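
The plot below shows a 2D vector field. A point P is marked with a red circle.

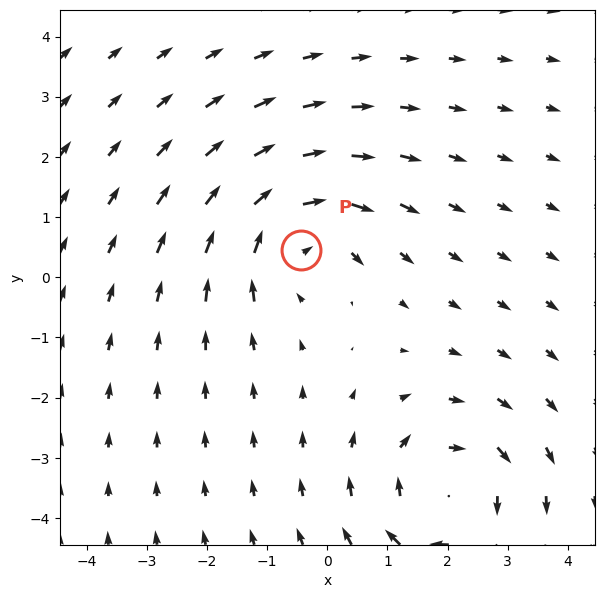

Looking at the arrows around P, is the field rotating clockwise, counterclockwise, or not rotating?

Near P at (-0.4, 0.5) the arrows circulate clockwise. The curl (z-component) there is about -3; negative curl means clockwise rotation.

clockwise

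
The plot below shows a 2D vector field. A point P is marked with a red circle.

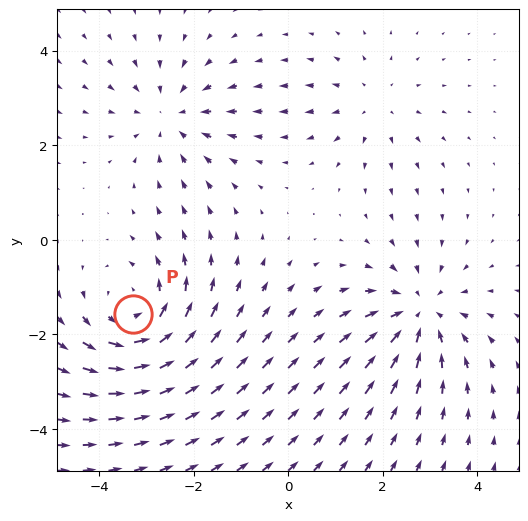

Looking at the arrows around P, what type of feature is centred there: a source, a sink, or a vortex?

At P (-3.3, -1.6) the arrows circulate counterclockwise. Divergence ≈0, curl about +4 — near-zero divergence with nonzero curl is a vortex.

vortex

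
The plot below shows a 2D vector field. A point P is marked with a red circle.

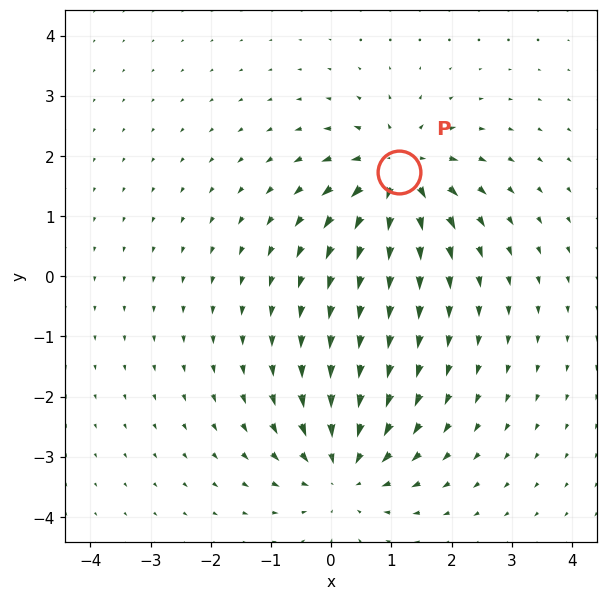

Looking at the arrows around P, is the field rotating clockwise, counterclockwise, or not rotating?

Near P at (1.1, 1.7) the arrows show no circulation. The curl there is ≈0.

not rotating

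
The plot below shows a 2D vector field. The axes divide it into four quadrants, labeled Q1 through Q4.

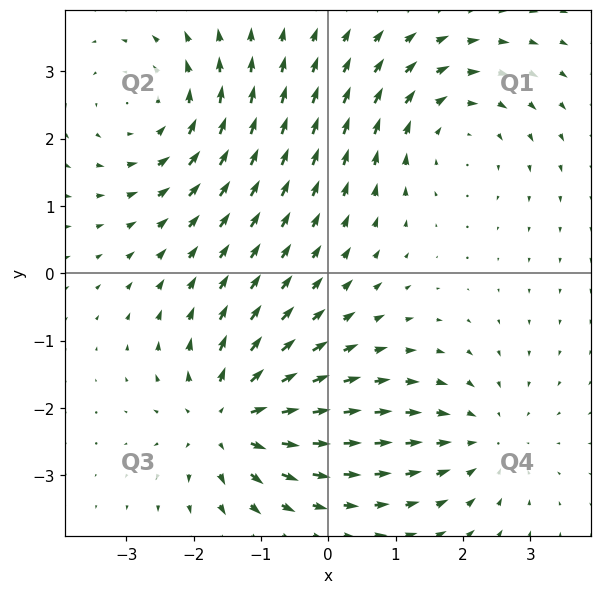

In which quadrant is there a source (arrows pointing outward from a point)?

The source sits at approximately (-1.5, -2.2), which lies in quadrant Q3. The divergence there is about +6, positive as expected for a source.

Q3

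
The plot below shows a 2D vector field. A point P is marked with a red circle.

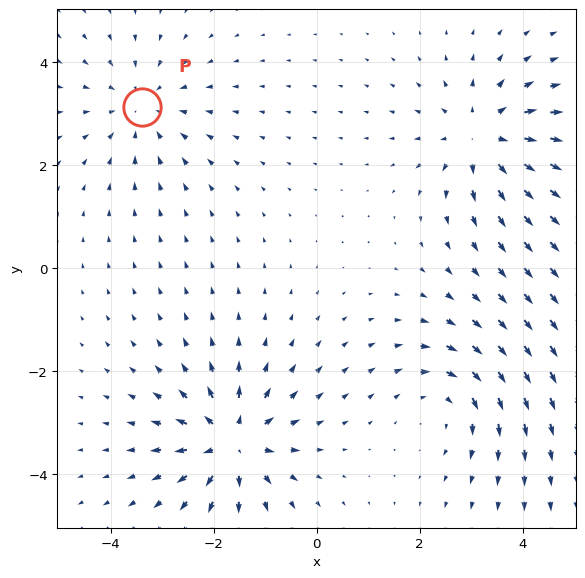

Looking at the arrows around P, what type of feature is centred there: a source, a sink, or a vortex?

At P (-3.4, 3.1) the arrows converge inward. Divergence about -3, curl ≈0 — negative divergence with near-zero curl is a sink.

sink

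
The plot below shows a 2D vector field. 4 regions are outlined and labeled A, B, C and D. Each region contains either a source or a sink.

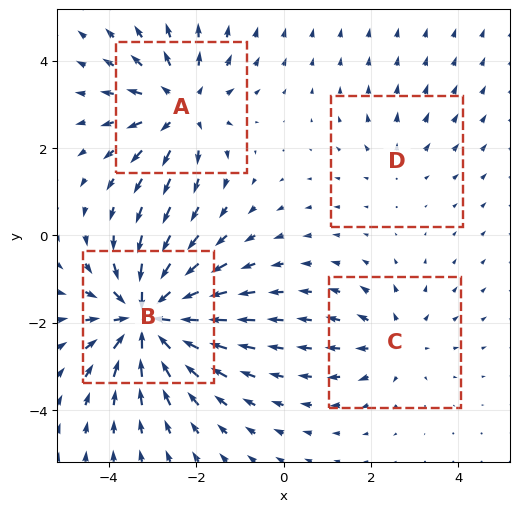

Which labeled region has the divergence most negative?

Divergence at each region's feature centre — A: about +5, B: about -7, C: about +3, D: about +2. Region B is most negative.

B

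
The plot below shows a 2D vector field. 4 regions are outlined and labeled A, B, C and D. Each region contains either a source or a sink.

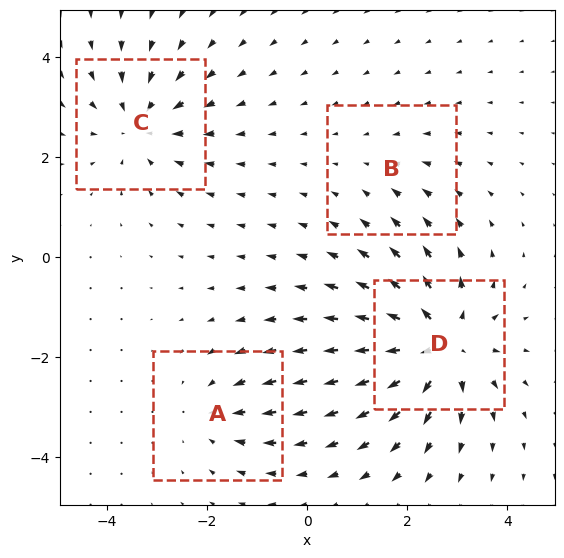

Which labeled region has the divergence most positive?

Divergence at each region's feature centre — A: about -3, B: about -2, C: about -4, D: about +6. Region D is most positive.

D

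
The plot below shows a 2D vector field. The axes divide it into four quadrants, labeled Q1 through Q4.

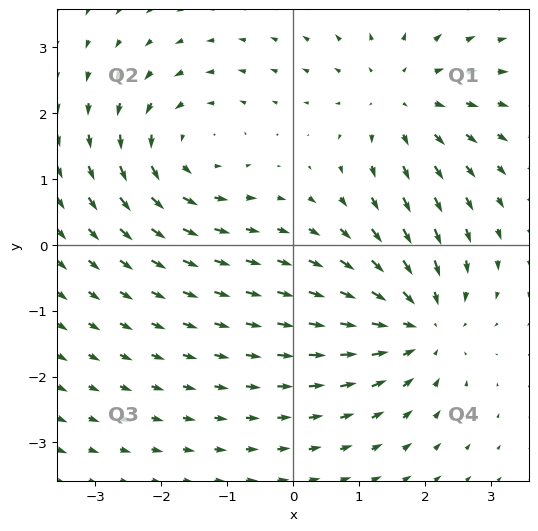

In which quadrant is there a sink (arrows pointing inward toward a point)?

Q4

The sink sits at approximately (1.9, -1.2), which lies in quadrant Q4. The divergence there is about -5, negative as expected for a sink.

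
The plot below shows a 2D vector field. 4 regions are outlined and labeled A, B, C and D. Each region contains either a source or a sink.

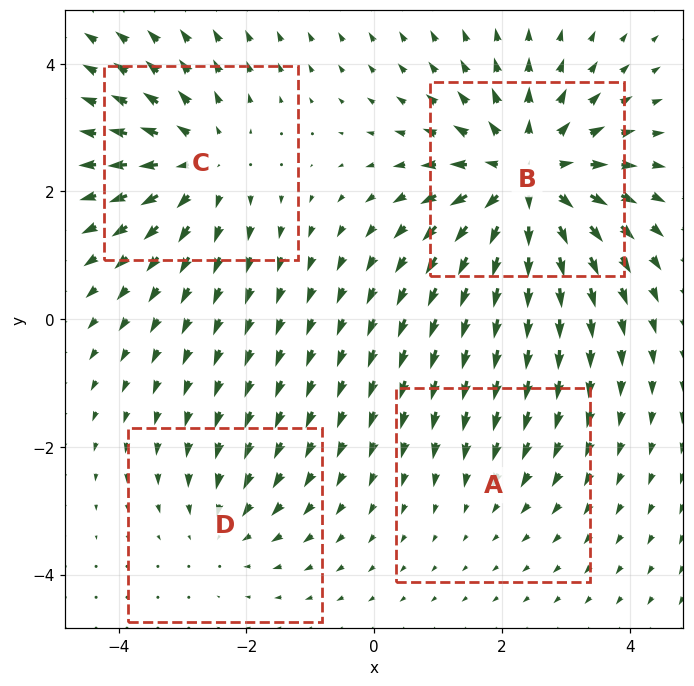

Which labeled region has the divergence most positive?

B

Divergence at each region's feature centre — A: about -2, B: about +7, C: about +4, D: about -3. Region B is most positive.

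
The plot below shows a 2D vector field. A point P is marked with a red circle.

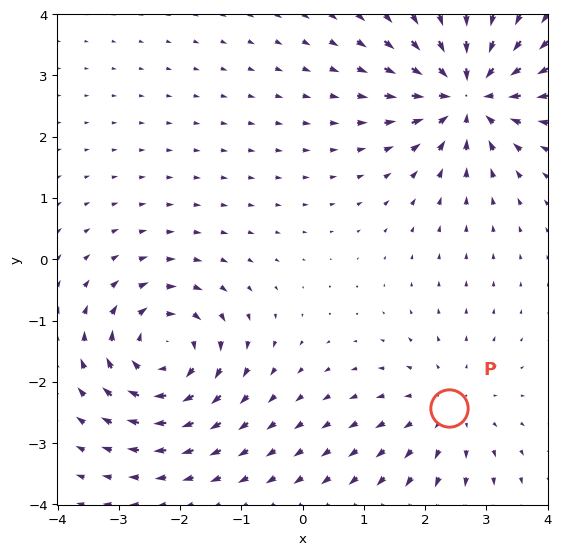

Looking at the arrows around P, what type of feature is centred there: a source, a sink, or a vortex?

At P (2.4, -2.4) the arrows spread outward. Divergence about +2, curl ≈0 — positive divergence with near-zero curl is a source.

source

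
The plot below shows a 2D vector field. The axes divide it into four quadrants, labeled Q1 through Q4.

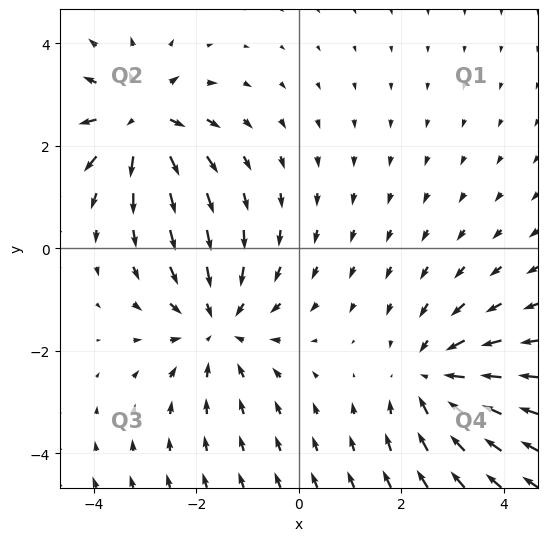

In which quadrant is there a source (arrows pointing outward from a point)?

Q2

The source sits at approximately (-3.1, 2.5), which lies in quadrant Q2. The divergence there is about +5, positive as expected for a source.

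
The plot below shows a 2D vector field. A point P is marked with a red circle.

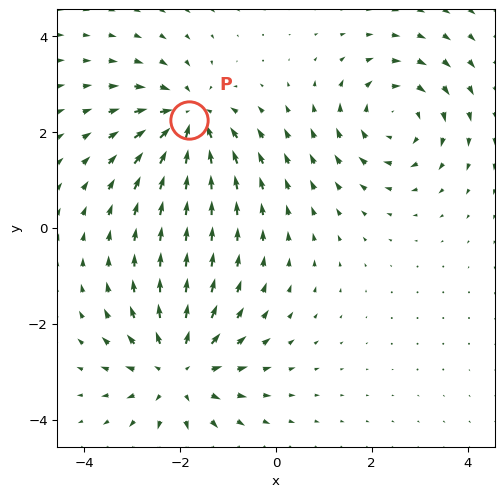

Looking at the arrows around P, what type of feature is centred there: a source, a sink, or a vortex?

sink

At P (-1.8, 2.2) the arrows converge inward. Divergence about -5, curl ≈0 — negative divergence with near-zero curl is a sink.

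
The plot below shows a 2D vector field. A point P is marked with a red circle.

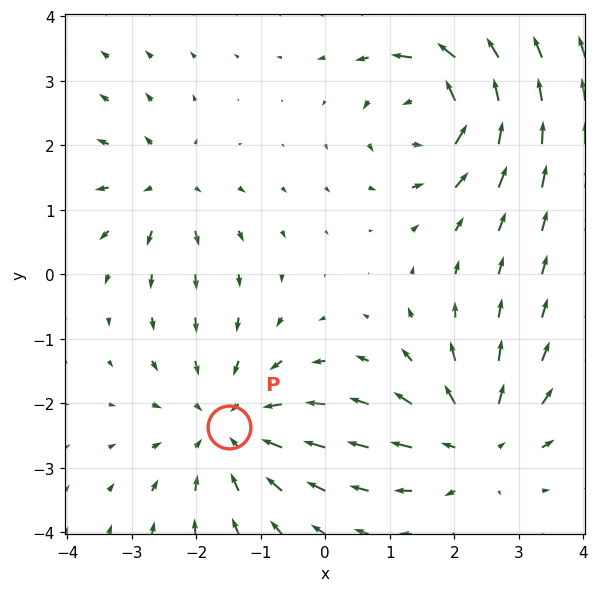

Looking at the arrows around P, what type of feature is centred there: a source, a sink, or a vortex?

At P (-1.5, -2.4) the arrows converge inward. Divergence about -4, curl ≈0 — negative divergence with near-zero curl is a sink.

sink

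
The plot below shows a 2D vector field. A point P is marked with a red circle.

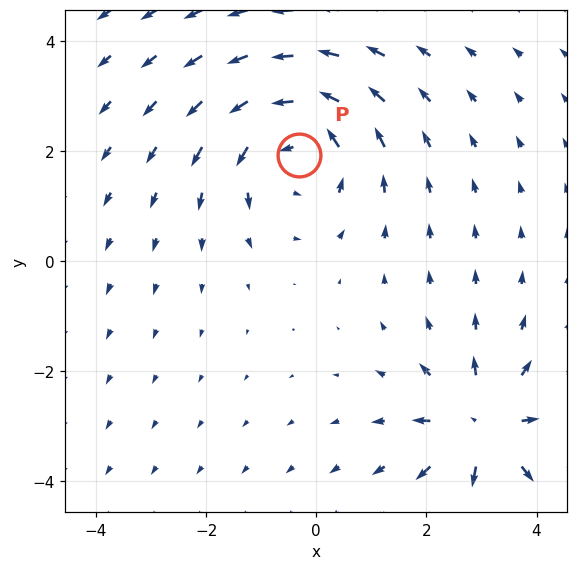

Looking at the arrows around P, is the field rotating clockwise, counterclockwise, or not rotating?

counterclockwise

Near P at (-0.3, 1.9) the arrows circulate counterclockwise. The curl (z-component) there is about +3; positive curl means counterclockwise rotation.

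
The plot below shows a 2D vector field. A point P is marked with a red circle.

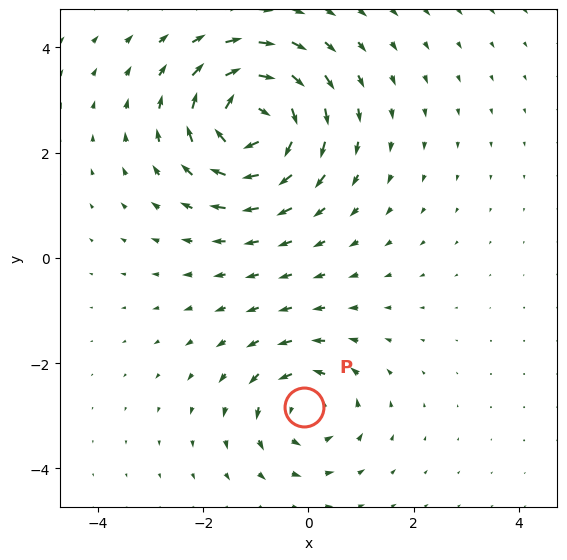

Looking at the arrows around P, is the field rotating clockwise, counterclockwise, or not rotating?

Near P at (-0.1, -2.8) the arrows circulate counterclockwise. The curl (z-component) there is about +4; positive curl means counterclockwise rotation.

counterclockwise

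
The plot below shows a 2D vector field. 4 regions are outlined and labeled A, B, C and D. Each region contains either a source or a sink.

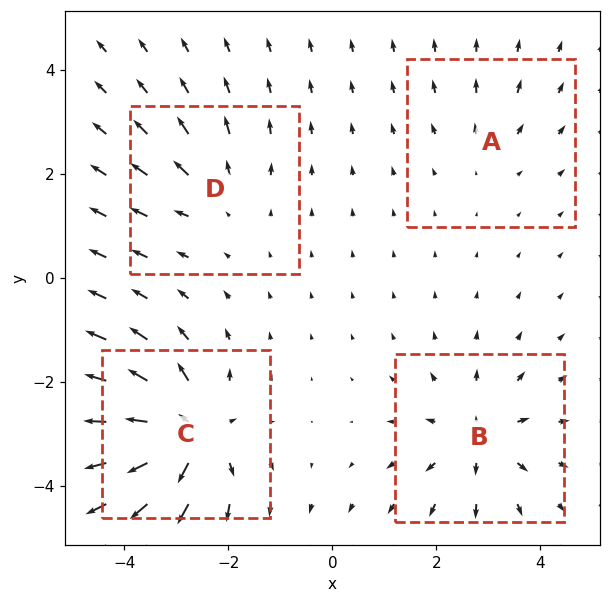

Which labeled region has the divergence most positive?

Divergence at each region's feature centre — A: about +2, B: about +5, C: about +8, D: about +3. Region C is most positive.

C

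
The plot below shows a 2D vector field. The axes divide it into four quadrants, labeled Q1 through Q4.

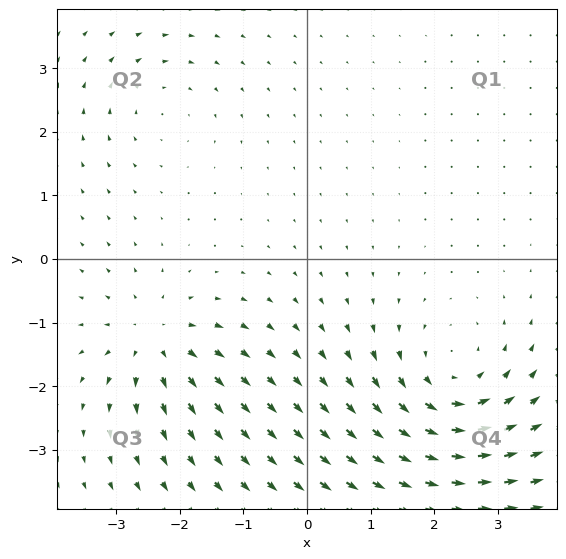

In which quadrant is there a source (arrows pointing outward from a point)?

The source sits at approximately (-2.4, -1.3), which lies in quadrant Q3. The divergence there is about +4, positive as expected for a source.

Q3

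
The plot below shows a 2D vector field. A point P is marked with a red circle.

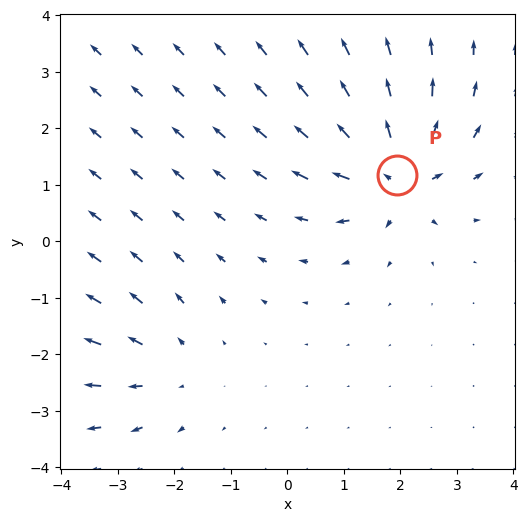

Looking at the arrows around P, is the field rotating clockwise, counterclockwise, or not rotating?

Near P at (1.9, 1.2) the arrows show no circulation. The curl there is ≈0.

not rotating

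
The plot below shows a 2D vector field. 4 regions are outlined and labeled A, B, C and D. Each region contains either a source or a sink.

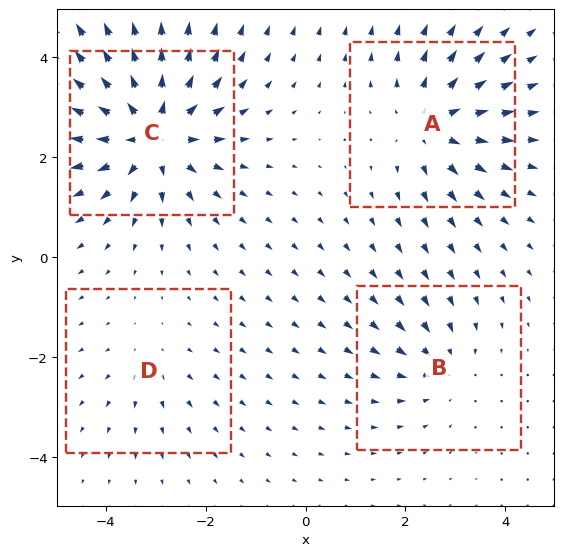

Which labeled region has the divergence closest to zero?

D

Divergence at each region's feature centre — A: about +5, B: about -3, C: about +7, D: about +2. Region D is closest to zero.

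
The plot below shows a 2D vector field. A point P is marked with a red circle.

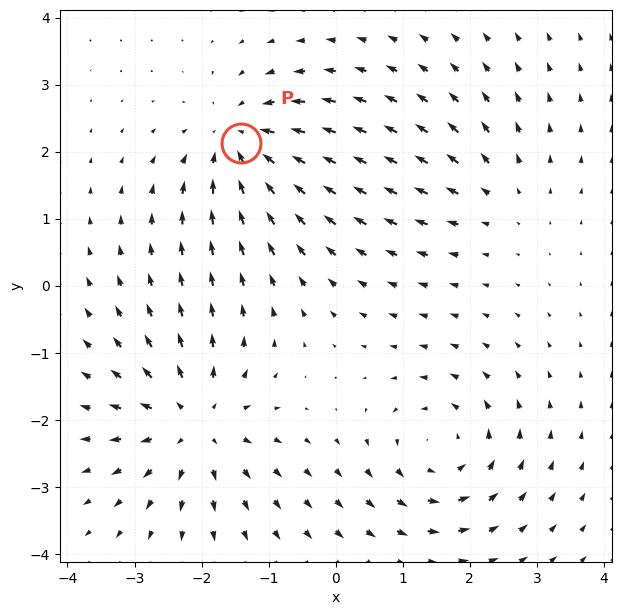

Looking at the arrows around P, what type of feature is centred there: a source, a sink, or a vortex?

sink

At P (-1.4, 2.1) the arrows converge inward. Divergence about -5, curl ≈0 — negative divergence with near-zero curl is a sink.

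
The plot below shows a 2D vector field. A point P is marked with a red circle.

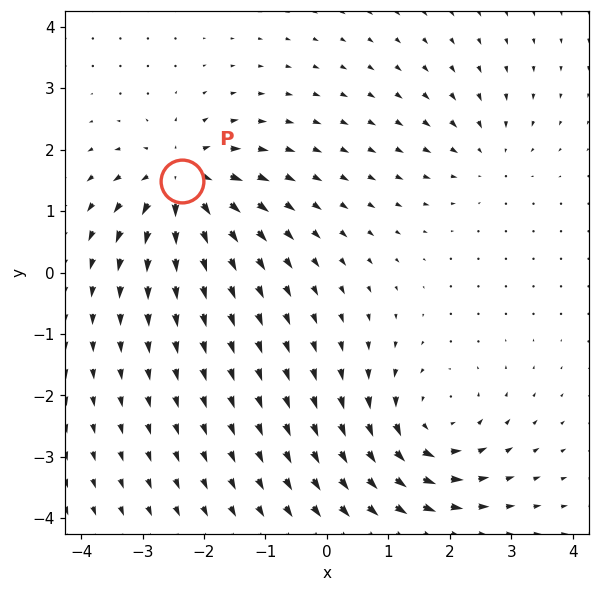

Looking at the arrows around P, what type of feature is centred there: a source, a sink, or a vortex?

source

At P (-2.4, 1.5) the arrows spread outward. Divergence about +7, curl ≈0 — positive divergence with near-zero curl is a source.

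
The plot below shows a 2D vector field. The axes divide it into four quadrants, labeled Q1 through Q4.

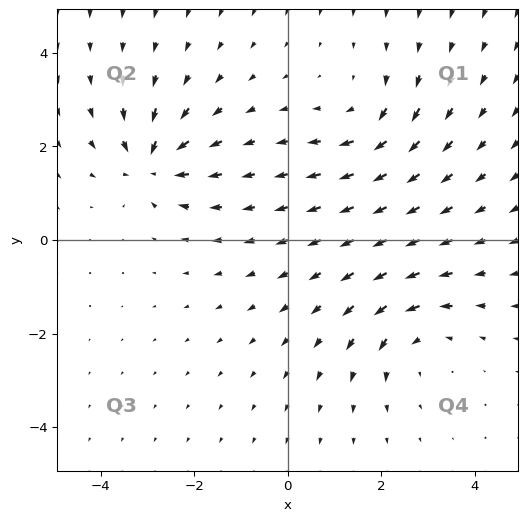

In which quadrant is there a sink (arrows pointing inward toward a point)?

Q2

The sink sits at approximately (-2.9, 1.6), which lies in quadrant Q2. The divergence there is about -5, negative as expected for a sink.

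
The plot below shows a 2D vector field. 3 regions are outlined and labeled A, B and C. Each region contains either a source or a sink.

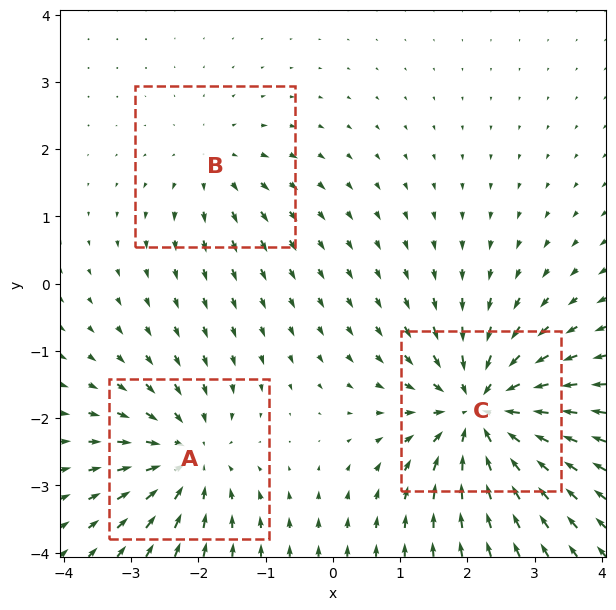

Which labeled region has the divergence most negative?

C

Divergence at each region's feature centre — A: about -4, B: about +2, C: about -6. Region C is most negative.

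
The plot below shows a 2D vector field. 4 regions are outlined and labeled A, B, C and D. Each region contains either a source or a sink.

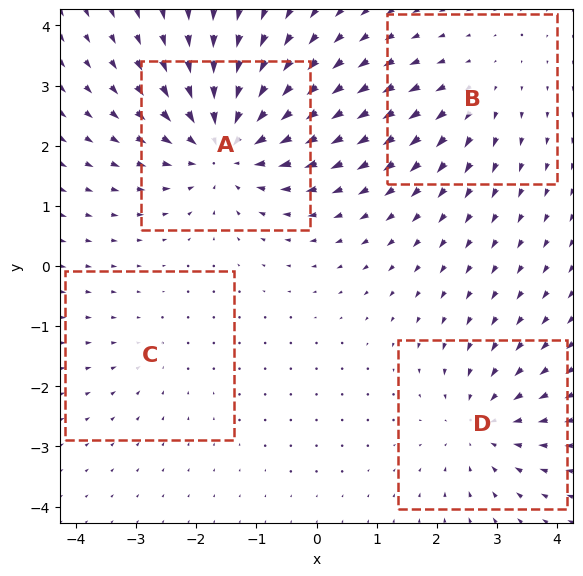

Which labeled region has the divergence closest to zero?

Divergence at each region's feature centre — A: about -7, B: about +3, C: about -2, D: about -4. Region C is closest to zero.

C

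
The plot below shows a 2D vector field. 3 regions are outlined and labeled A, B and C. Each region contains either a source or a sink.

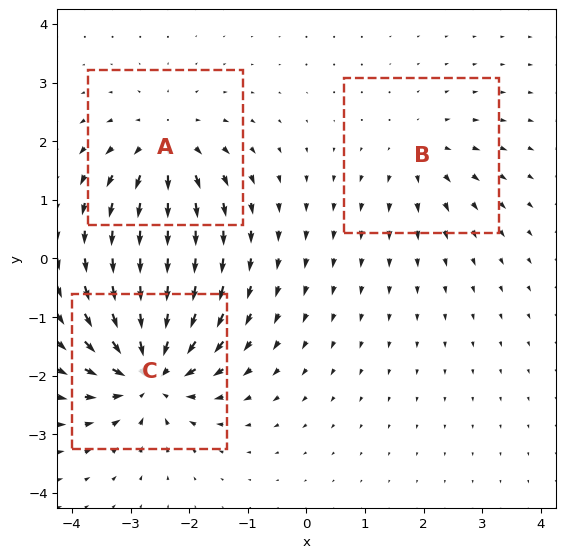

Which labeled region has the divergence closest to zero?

Divergence at each region's feature centre — A: about +4, B: about +2, C: about -6. Region B is closest to zero.

B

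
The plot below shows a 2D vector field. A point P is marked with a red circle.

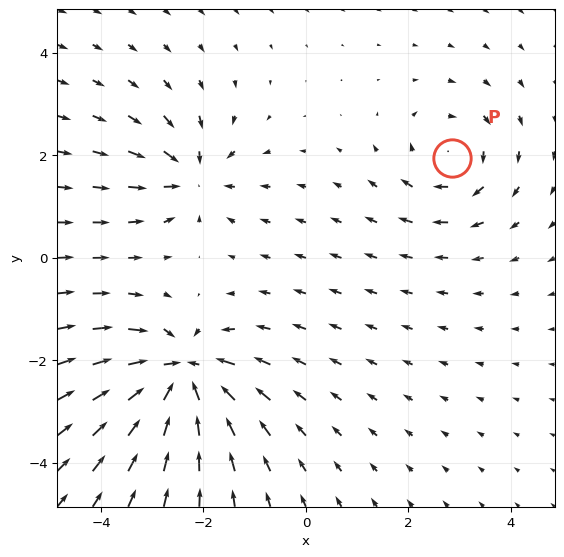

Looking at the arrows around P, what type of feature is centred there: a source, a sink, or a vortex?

At P (2.9, 2.0) the arrows circulate clockwise. Divergence ≈0, curl about -4 — near-zero divergence with nonzero curl is a vortex.

vortex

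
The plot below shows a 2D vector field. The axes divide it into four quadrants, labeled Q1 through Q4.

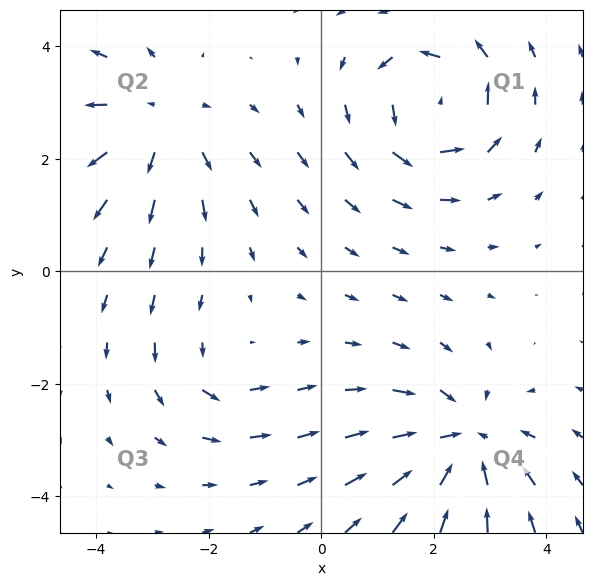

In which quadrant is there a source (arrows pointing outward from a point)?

Q2

The source sits at approximately (-2.9, 2.6), which lies in quadrant Q2. The divergence there is about +3, positive as expected for a source.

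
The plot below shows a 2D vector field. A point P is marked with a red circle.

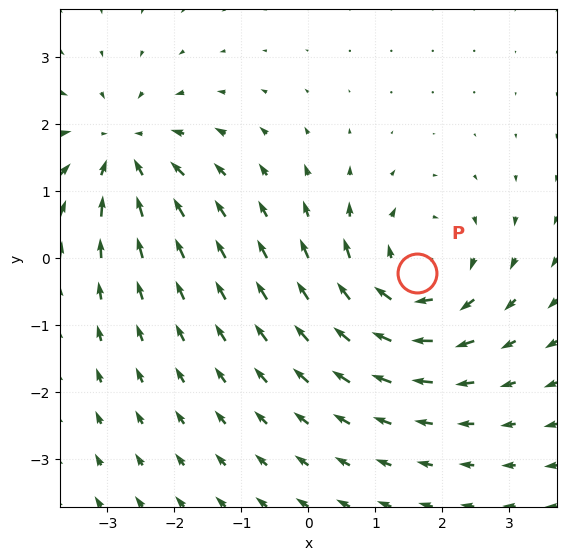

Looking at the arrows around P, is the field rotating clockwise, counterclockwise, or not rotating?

clockwise

Near P at (1.6, -0.2) the arrows circulate clockwise. The curl (z-component) there is about -4; negative curl means clockwise rotation.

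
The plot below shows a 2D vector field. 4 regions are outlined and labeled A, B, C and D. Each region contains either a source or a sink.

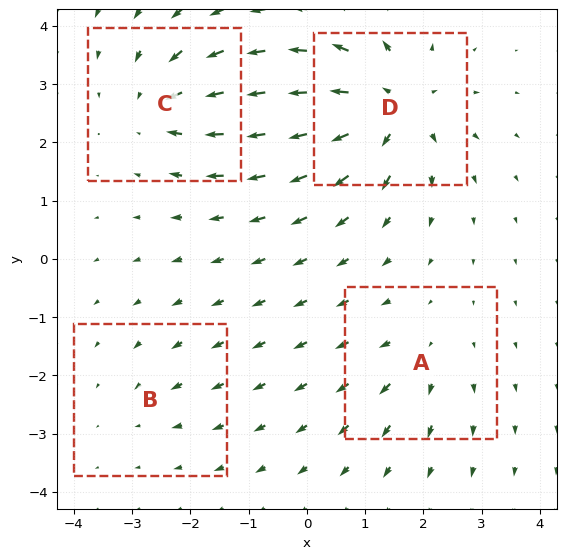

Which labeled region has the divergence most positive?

Divergence at each region's feature centre — A: about +3, B: about -2, C: about -5, D: about +7. Region D is most positive.

D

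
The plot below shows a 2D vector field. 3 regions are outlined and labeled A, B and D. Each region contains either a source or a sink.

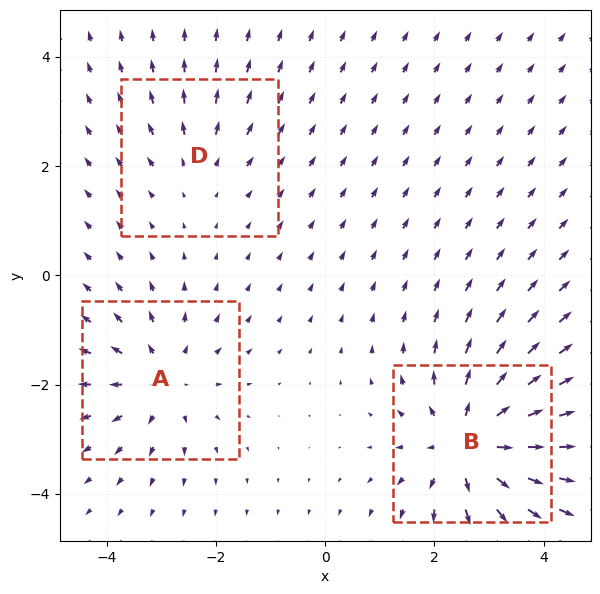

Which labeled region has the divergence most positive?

B

Divergence at each region's feature centre — A: about +3, B: about +5, D: about +2. Region B is most positive.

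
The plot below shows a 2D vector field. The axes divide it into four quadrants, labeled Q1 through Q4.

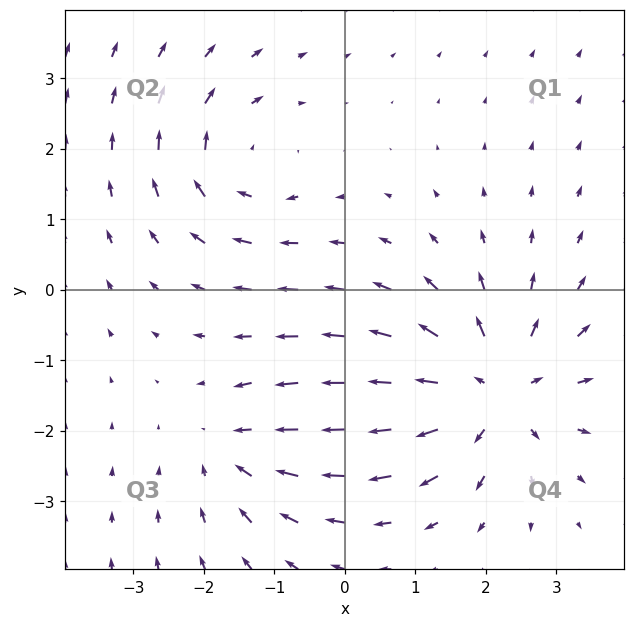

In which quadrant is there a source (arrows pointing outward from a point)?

Q4

The source sits at approximately (2.1, -1.4), which lies in quadrant Q4. The divergence there is about +5, positive as expected for a source.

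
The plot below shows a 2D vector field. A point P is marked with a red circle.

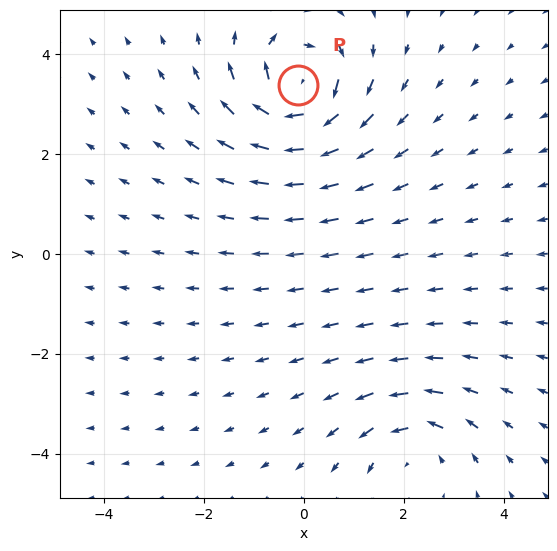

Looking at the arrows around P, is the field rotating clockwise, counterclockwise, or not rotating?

clockwise

Near P at (-0.1, 3.4) the arrows circulate clockwise. The curl (z-component) there is about -6; negative curl means clockwise rotation.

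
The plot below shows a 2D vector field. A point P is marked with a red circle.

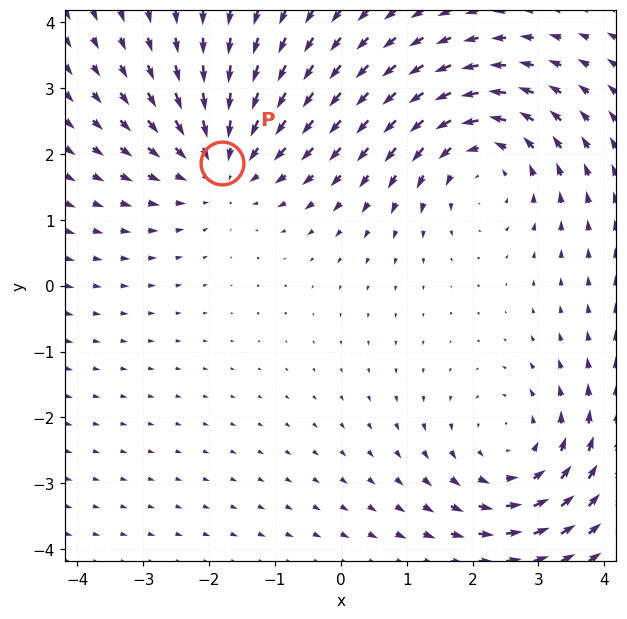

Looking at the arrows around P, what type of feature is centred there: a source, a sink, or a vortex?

sink

At P (-1.8, 1.9) the arrows converge inward. Divergence about -4, curl ≈0 — negative divergence with near-zero curl is a sink.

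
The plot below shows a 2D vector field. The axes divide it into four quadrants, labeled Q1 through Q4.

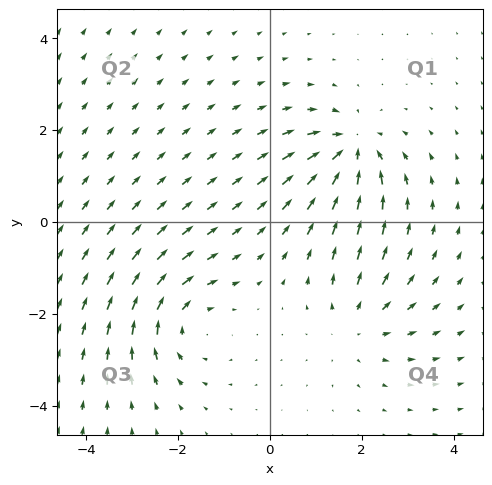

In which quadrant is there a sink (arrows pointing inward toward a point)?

The sink sits at approximately (1.8, 1.6), which lies in quadrant Q1. The divergence there is about -5, negative as expected for a sink.

Q1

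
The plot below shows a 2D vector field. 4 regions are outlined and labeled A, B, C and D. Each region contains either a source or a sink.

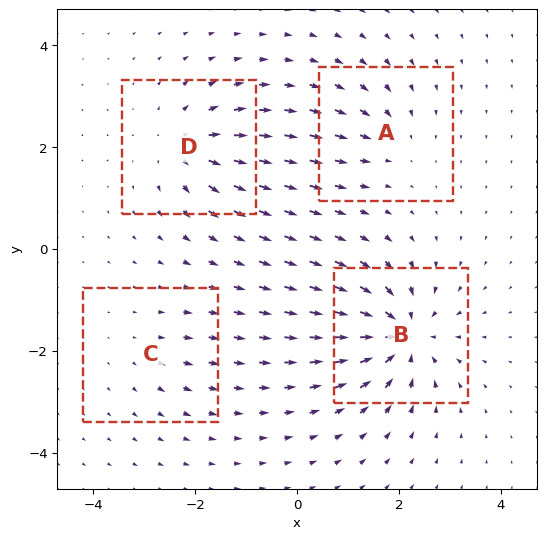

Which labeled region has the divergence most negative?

Divergence at each region's feature centre — A: about -4, B: about -8, C: about +2, D: about +5. Region B is most negative.

B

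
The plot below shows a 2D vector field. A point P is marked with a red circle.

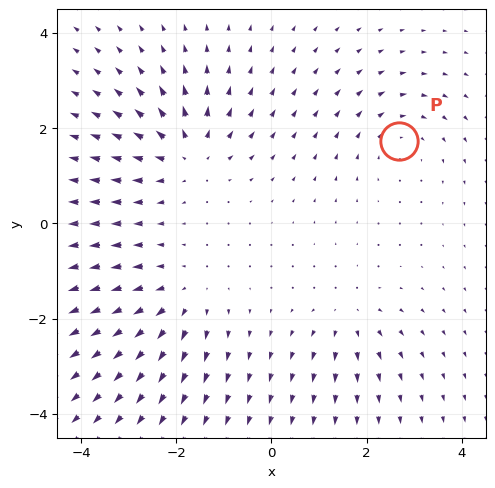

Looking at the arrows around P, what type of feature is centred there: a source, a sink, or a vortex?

vortex

At P (2.7, 1.7) the arrows circulate clockwise. Divergence ≈0, curl about -3 — near-zero divergence with nonzero curl is a vortex.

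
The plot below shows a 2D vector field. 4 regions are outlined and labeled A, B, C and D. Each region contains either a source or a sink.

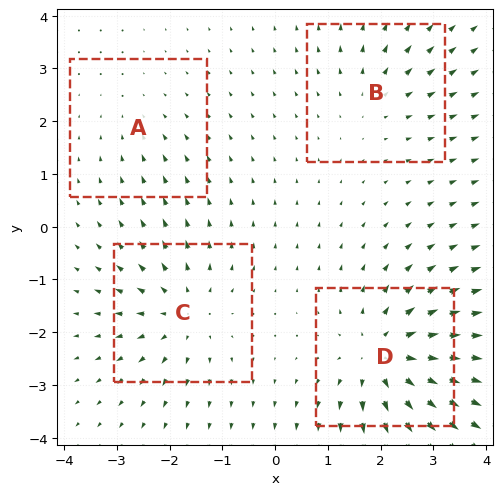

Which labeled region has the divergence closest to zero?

Divergence at each region's feature centre — A: about -2, B: about +3, C: about +5, D: about +7. Region A is closest to zero.

A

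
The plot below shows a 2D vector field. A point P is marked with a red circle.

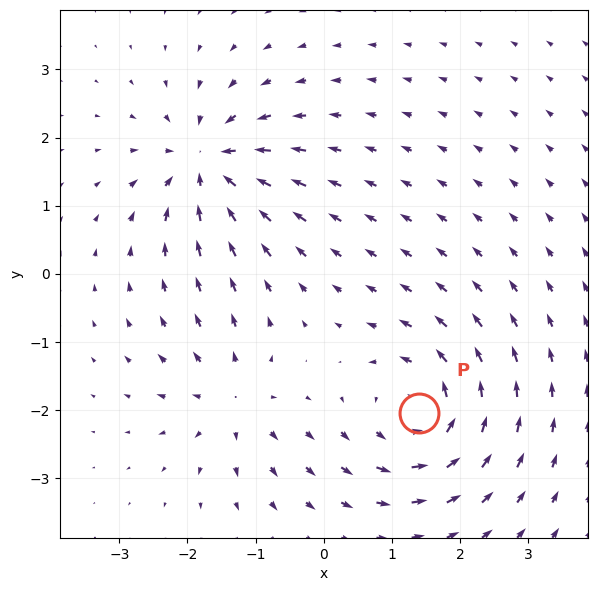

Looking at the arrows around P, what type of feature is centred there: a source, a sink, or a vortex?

At P (1.4, -2.0) the arrows circulate counterclockwise. Divergence ≈0, curl about +5 — near-zero divergence with nonzero curl is a vortex.

vortex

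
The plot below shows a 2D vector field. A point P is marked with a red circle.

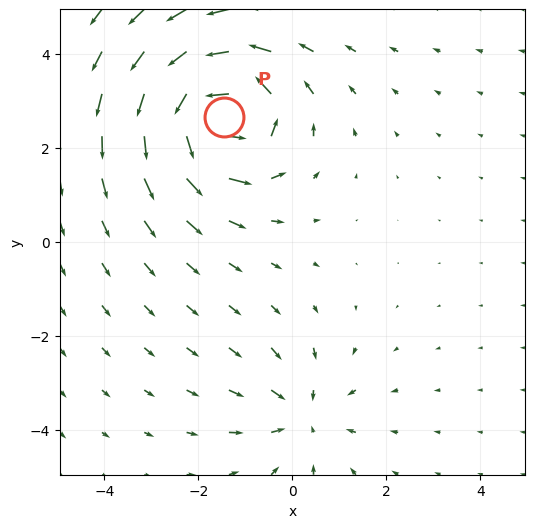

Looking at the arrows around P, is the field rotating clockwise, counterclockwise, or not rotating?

counterclockwise

Near P at (-1.4, 2.7) the arrows circulate counterclockwise. The curl (z-component) there is about +6; positive curl means counterclockwise rotation.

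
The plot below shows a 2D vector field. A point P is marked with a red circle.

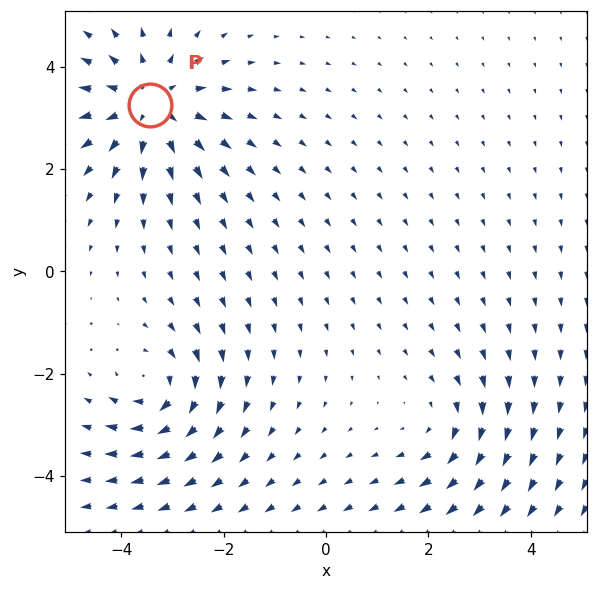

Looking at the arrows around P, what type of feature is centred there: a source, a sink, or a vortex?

source

At P (-3.4, 3.3) the arrows spread outward. Divergence about +4, curl ≈0 — positive divergence with near-zero curl is a source.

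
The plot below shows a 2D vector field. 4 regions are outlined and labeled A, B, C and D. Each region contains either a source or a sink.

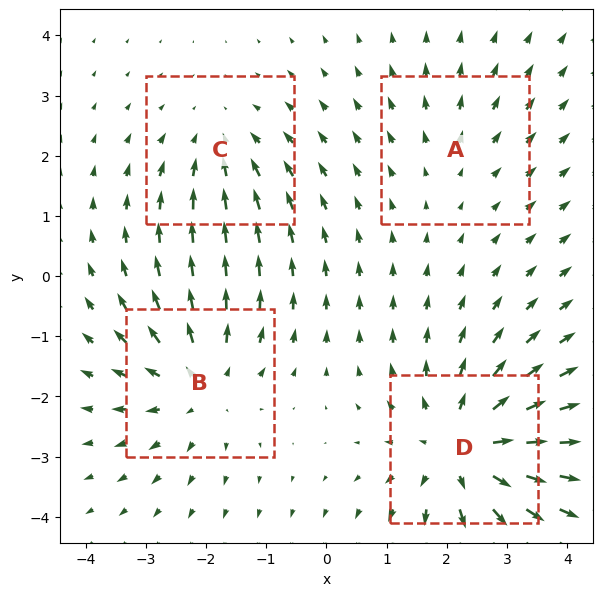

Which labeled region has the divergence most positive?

Divergence at each region's feature centre — A: about +2, B: about +4, C: about -3, D: about +6. Region D is most positive.

D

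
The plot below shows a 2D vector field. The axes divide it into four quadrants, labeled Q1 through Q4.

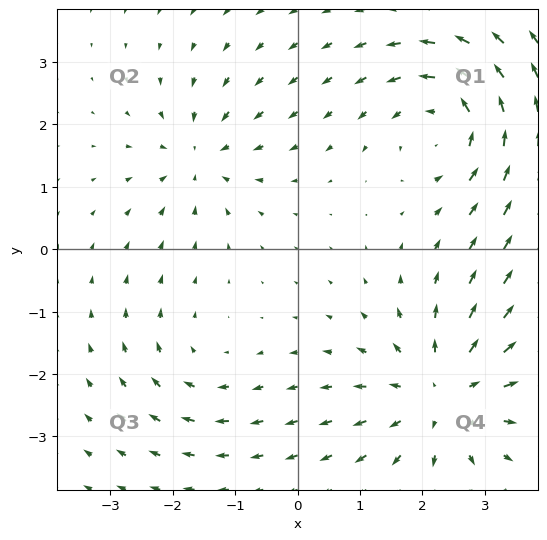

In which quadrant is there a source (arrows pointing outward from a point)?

Q4

The source sits at approximately (2.3, -2.3), which lies in quadrant Q4. The divergence there is about +4, positive as expected for a source.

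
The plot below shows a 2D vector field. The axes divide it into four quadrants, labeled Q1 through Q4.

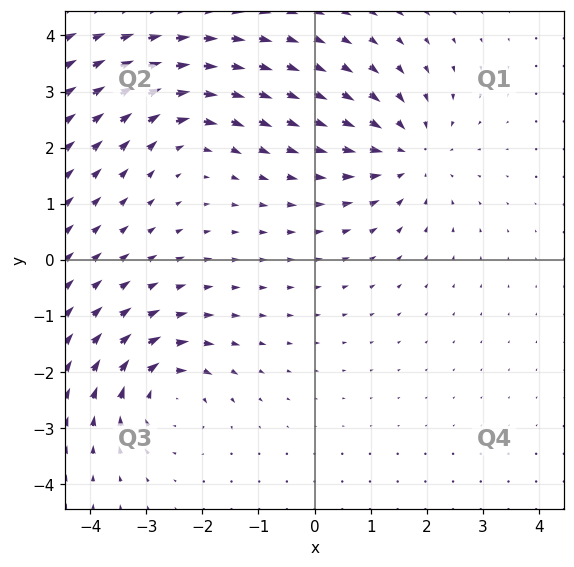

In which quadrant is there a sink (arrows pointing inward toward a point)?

The sink sits at approximately (1.7, 1.9), which lies in quadrant Q1. The divergence there is about -3, negative as expected for a sink.

Q1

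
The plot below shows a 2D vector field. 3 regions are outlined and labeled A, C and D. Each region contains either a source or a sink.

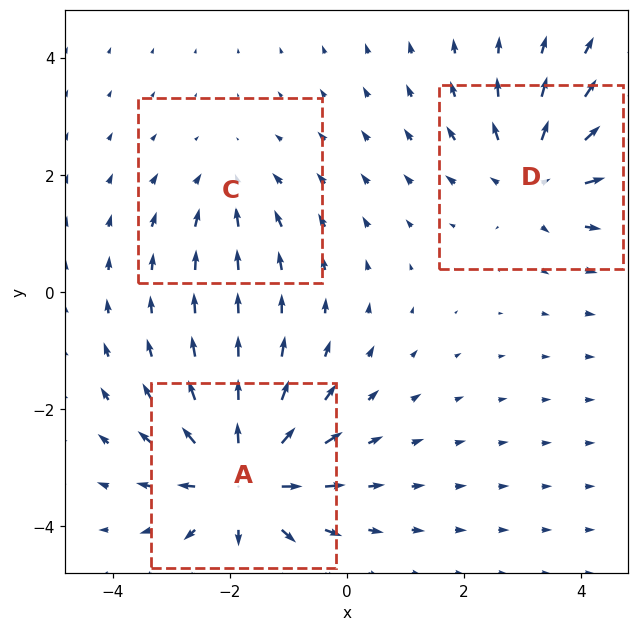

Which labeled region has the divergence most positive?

Divergence at each region's feature centre — A: about +5, C: about -2, D: about +3. Region A is most positive.

A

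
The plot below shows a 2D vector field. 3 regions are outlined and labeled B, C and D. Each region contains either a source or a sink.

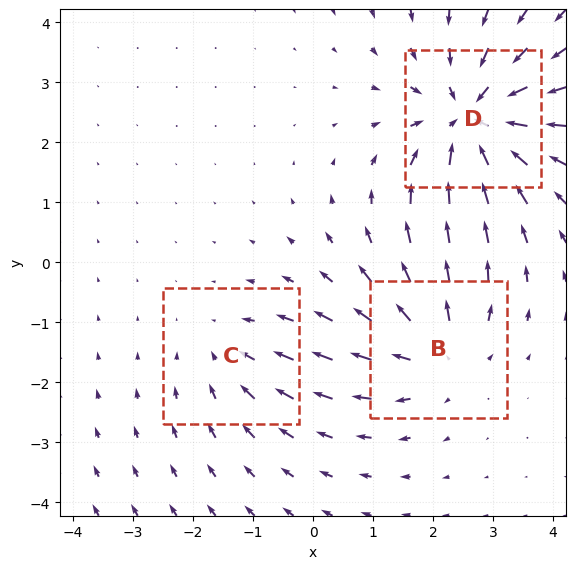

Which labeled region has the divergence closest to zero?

C

Divergence at each region's feature centre — B: about +3, C: about -2, D: about -5. Region C is closest to zero.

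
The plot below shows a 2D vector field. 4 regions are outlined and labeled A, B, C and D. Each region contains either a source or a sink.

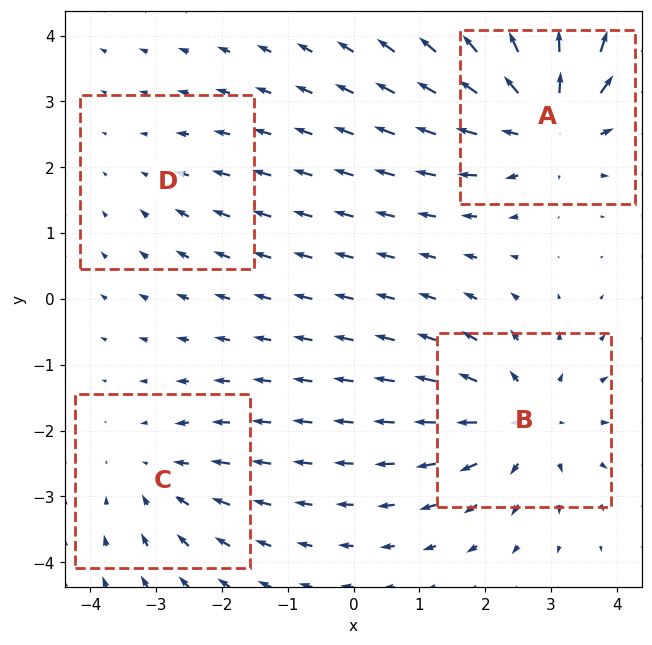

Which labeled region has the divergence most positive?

A

Divergence at each region's feature centre — A: about +6, B: about +5, C: about -3, D: about -2. Region A is most positive.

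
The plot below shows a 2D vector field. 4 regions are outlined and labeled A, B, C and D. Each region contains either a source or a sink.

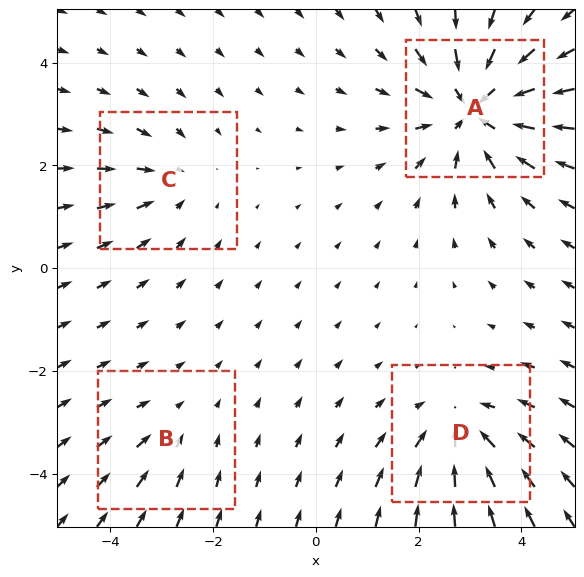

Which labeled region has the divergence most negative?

Divergence at each region's feature centre — A: about -6, B: about -2, C: about -3, D: about -4. Region A is most negative.

A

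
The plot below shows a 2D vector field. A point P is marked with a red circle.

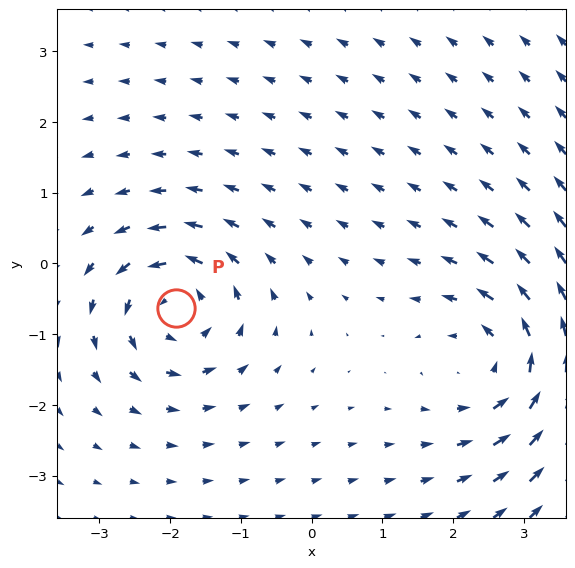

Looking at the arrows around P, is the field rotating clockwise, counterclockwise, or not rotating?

Near P at (-1.9, -0.6) the arrows circulate counterclockwise. The curl (z-component) there is about +6; positive curl means counterclockwise rotation.

counterclockwise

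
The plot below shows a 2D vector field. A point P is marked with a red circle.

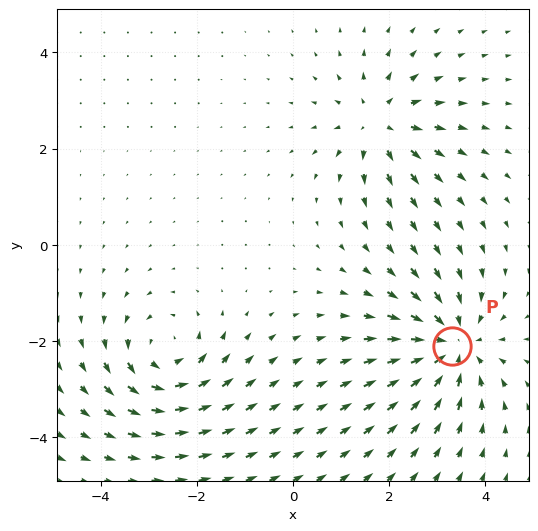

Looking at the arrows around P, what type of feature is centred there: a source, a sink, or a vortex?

At P (3.3, -2.1) the arrows converge inward. Divergence about -5, curl ≈0 — negative divergence with near-zero curl is a sink.

sink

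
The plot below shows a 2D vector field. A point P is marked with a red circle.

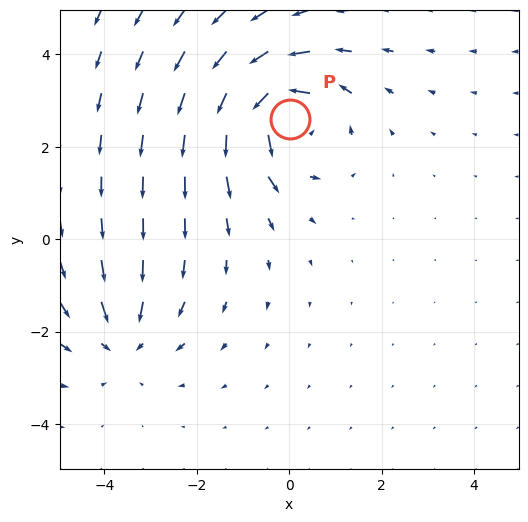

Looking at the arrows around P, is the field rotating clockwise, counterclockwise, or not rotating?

Near P at (0.0, 2.6) the arrows circulate counterclockwise. The curl (z-component) there is about +5; positive curl means counterclockwise rotation.

counterclockwise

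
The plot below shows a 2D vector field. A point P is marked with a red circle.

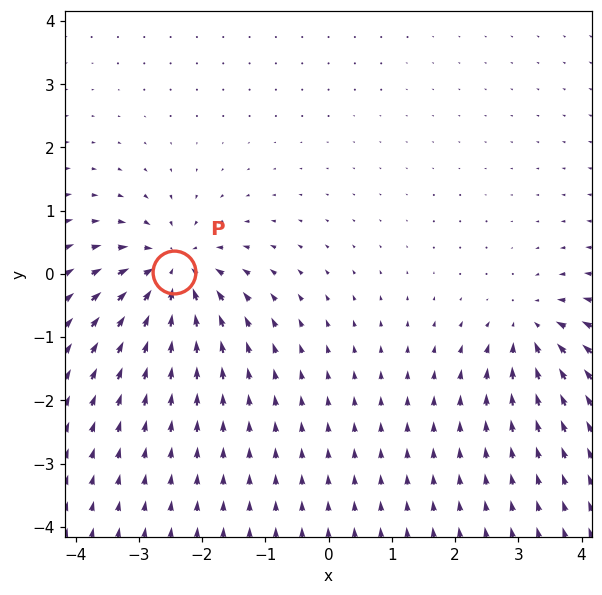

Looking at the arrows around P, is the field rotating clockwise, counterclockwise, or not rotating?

not rotating

Near P at (-2.4, 0.0) the arrows show no circulation. The curl there is ≈0.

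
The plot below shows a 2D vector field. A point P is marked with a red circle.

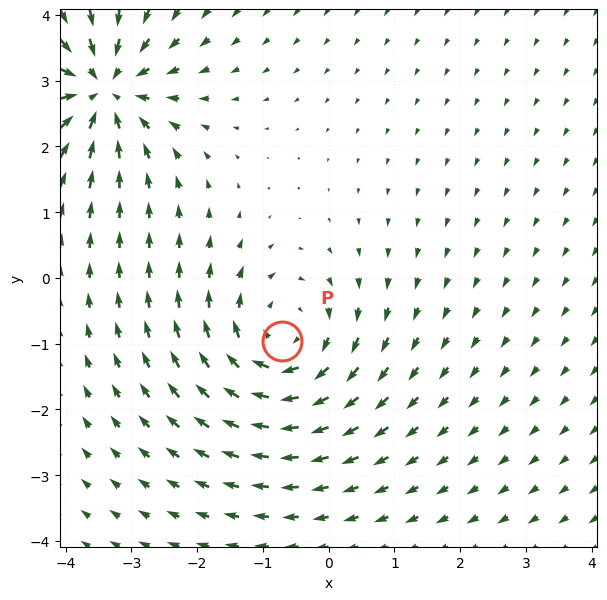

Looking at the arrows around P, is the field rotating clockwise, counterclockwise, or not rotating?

Near P at (-0.7, -1.0) the arrows circulate clockwise. The curl (z-component) there is about -3; negative curl means clockwise rotation.

clockwise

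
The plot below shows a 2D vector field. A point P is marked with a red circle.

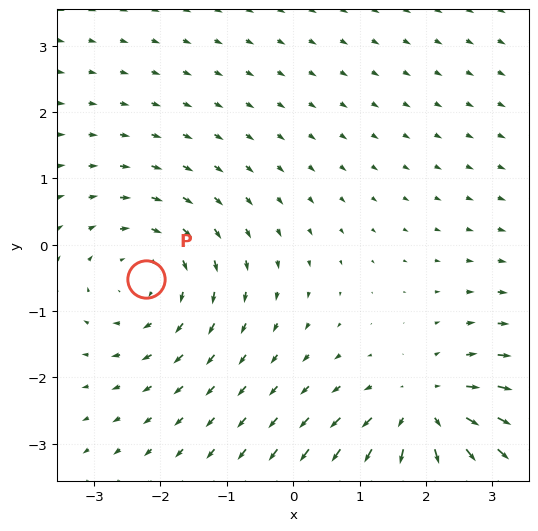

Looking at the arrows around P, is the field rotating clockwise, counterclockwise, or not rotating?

Near P at (-2.2, -0.5) the arrows circulate clockwise. The curl (z-component) there is about -3; negative curl means clockwise rotation.

clockwise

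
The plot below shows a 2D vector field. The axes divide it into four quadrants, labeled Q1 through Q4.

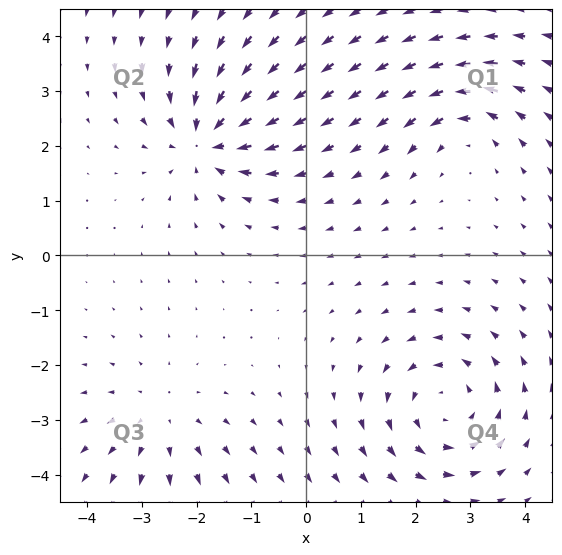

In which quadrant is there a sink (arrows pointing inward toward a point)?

Q2

The sink sits at approximately (-1.8, 2.1), which lies in quadrant Q2. The divergence there is about -5, negative as expected for a sink.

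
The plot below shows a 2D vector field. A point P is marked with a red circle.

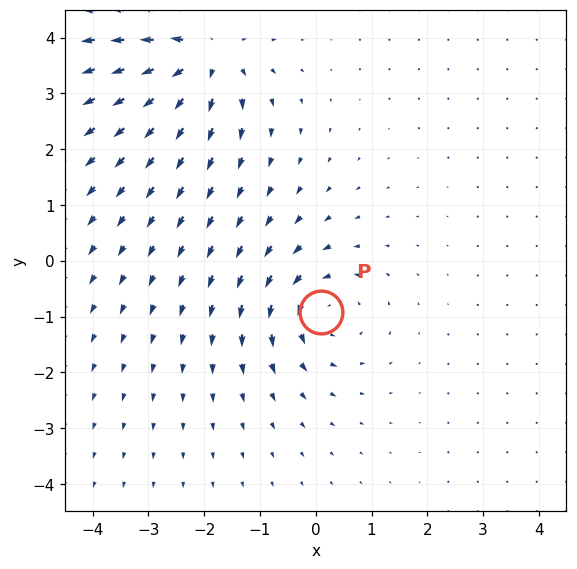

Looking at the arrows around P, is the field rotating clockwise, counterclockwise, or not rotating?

counterclockwise

Near P at (0.1, -0.9) the arrows circulate counterclockwise. The curl (z-component) there is about +3; positive curl means counterclockwise rotation.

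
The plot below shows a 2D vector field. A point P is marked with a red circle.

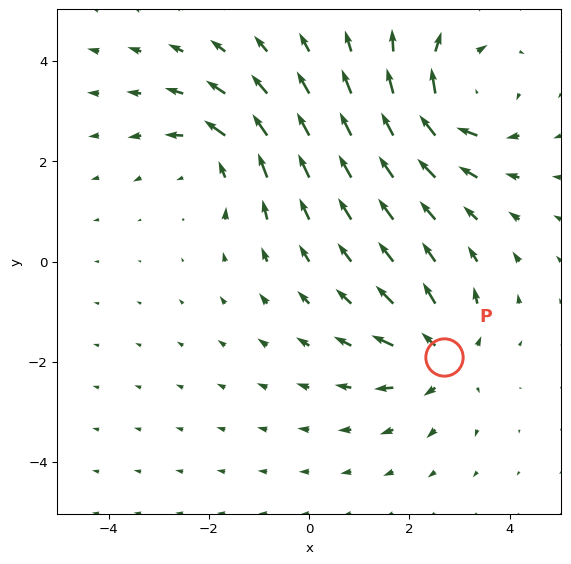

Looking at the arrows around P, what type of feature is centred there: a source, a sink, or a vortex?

source

At P (2.7, -1.9) the arrows spread outward. Divergence about +4, curl ≈0 — positive divergence with near-zero curl is a source.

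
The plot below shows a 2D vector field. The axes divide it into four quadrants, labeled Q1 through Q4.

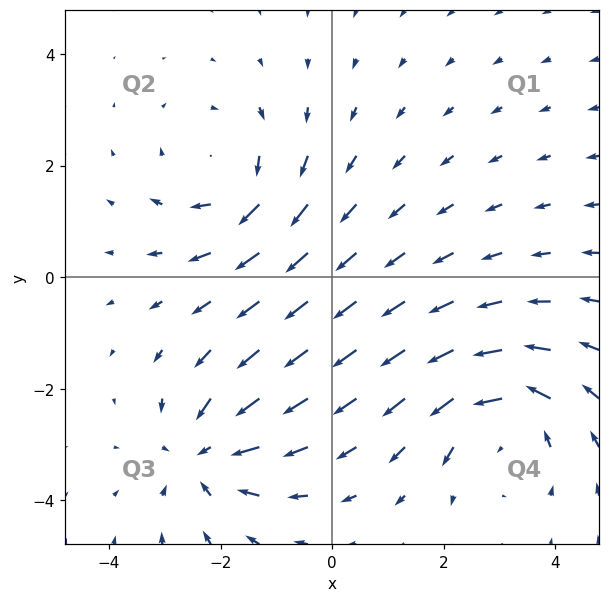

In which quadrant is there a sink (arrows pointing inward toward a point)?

The sink sits at approximately (-2.3, -3.2), which lies in quadrant Q3. The divergence there is about -4, negative as expected for a sink.

Q3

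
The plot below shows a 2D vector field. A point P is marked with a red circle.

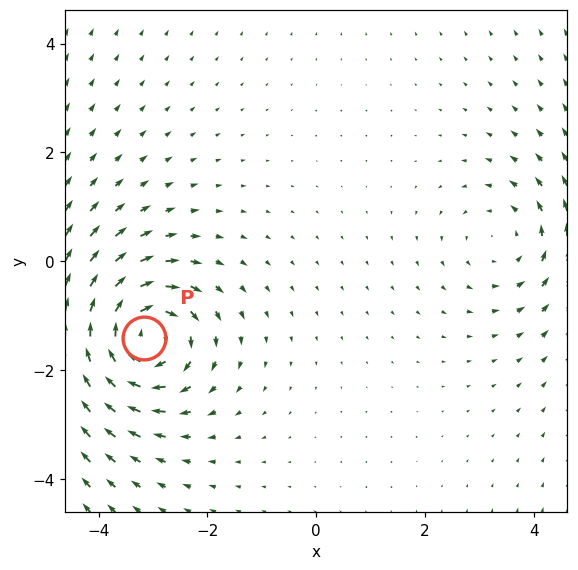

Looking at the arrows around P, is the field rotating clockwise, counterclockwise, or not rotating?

Near P at (-3.2, -1.4) the arrows circulate clockwise. The curl (z-component) there is about -6; negative curl means clockwise rotation.

clockwise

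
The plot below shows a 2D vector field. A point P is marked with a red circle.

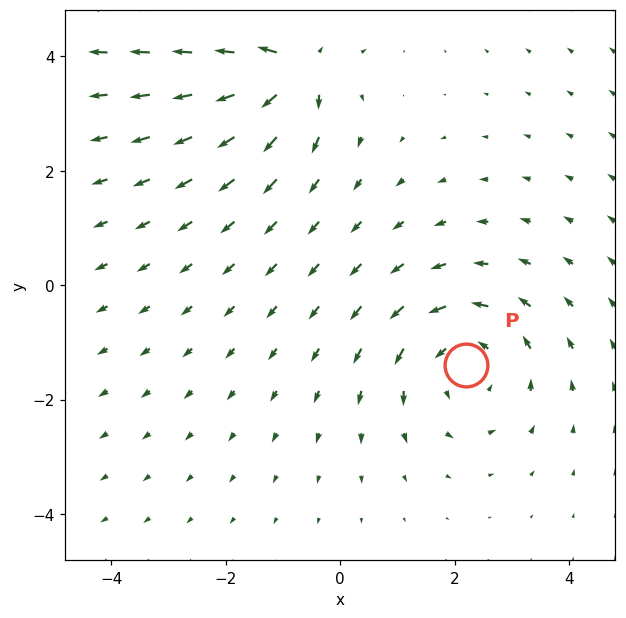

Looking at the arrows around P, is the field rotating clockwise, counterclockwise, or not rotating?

Near P at (2.2, -1.4) the arrows circulate counterclockwise. The curl (z-component) there is about +3; positive curl means counterclockwise rotation.

counterclockwise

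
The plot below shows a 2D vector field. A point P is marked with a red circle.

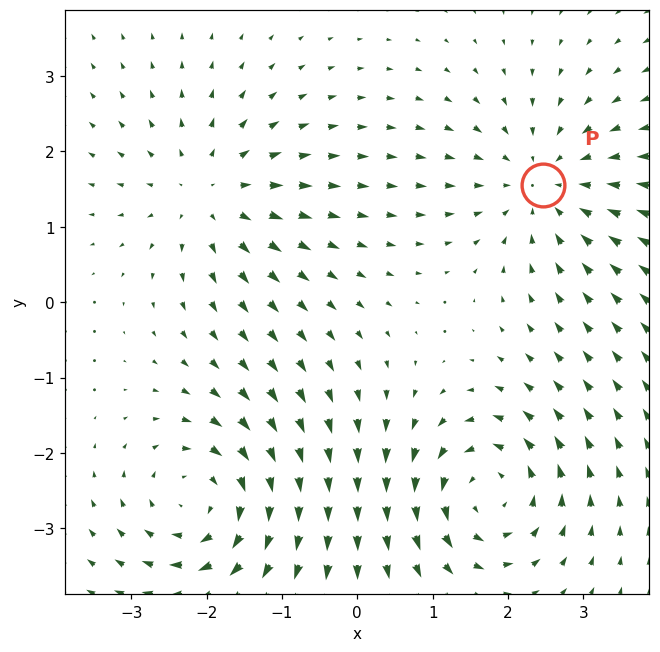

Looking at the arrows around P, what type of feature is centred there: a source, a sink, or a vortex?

At P (2.5, 1.6) the arrows converge inward. Divergence about -3, curl ≈0 — negative divergence with near-zero curl is a sink.

sink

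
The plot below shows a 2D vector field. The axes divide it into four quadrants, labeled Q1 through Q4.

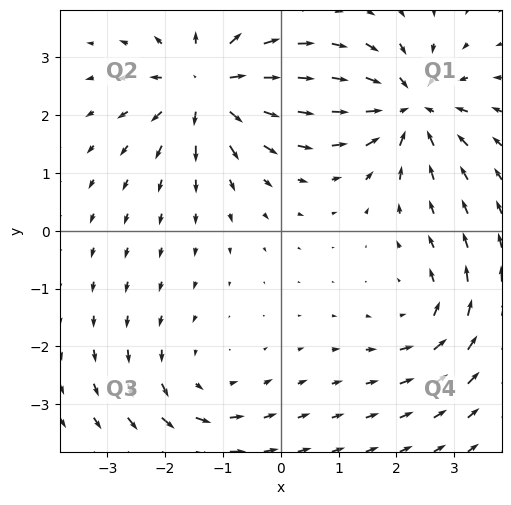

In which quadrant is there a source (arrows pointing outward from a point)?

The source sits at approximately (-1.3, 2.5), which lies in quadrant Q2. The divergence there is about +6, positive as expected for a source.

Q2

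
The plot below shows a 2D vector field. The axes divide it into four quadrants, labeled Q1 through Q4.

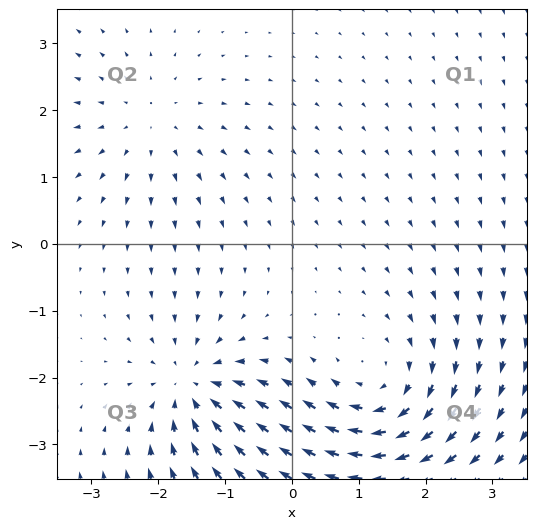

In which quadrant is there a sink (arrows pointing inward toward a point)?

Q3

The sink sits at approximately (-1.5, -2.1), which lies in quadrant Q3. The divergence there is about -5, negative as expected for a sink.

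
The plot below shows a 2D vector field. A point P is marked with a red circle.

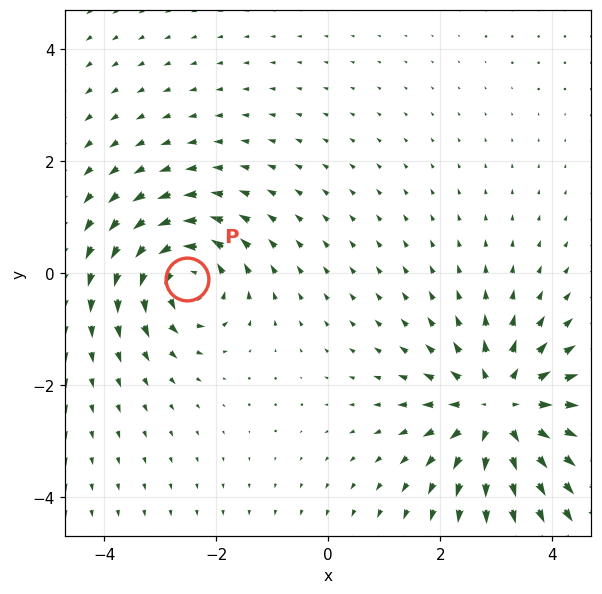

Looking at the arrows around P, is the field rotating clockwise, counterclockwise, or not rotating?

Near P at (-2.5, -0.1) the arrows circulate counterclockwise. The curl (z-component) there is about +5; positive curl means counterclockwise rotation.

counterclockwise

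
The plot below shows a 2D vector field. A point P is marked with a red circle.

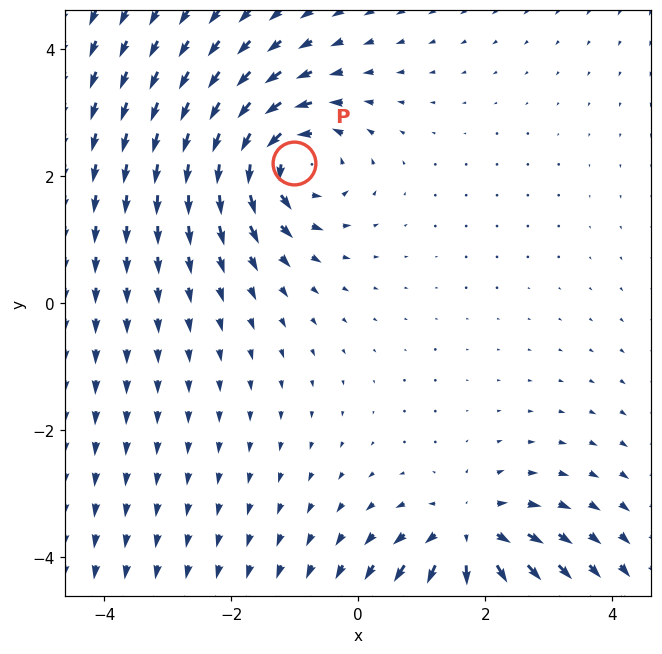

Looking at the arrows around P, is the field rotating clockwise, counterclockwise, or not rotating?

Near P at (-1.0, 2.2) the arrows circulate counterclockwise. The curl (z-component) there is about +4; positive curl means counterclockwise rotation.

counterclockwise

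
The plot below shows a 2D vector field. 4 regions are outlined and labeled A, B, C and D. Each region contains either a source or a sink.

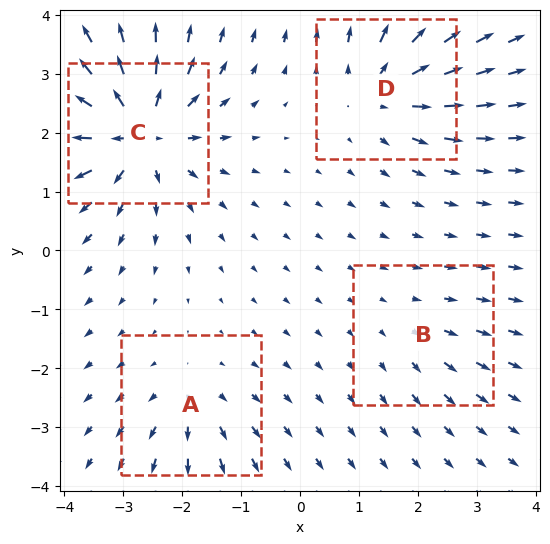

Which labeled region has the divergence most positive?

C

Divergence at each region's feature centre — A: about +4, B: about +2, C: about +9, D: about +6. Region C is most positive.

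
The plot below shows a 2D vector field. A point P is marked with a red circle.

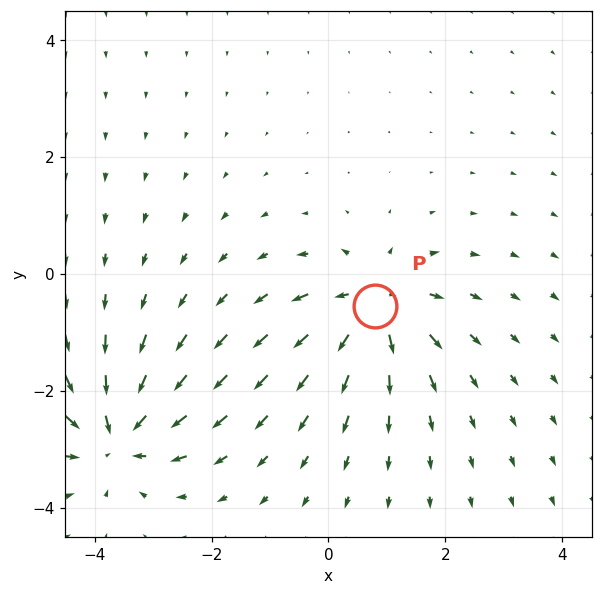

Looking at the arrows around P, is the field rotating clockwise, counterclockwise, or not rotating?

not rotating

Near P at (0.8, -0.5) the arrows show no circulation. The curl there is ≈0.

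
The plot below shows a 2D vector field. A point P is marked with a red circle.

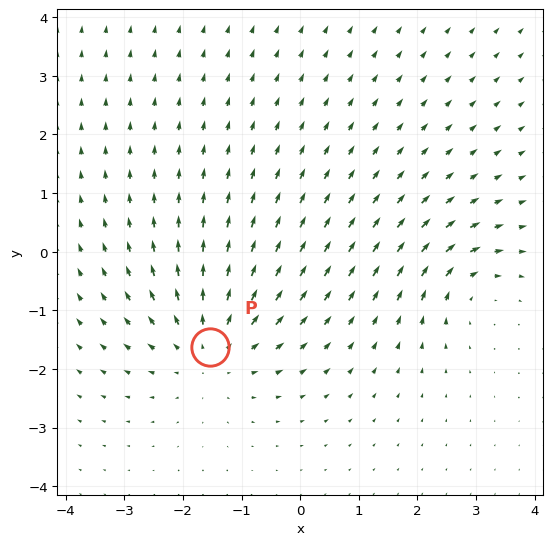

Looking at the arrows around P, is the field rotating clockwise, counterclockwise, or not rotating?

not rotating

Near P at (-1.5, -1.6) the arrows show no circulation. The curl there is ≈0.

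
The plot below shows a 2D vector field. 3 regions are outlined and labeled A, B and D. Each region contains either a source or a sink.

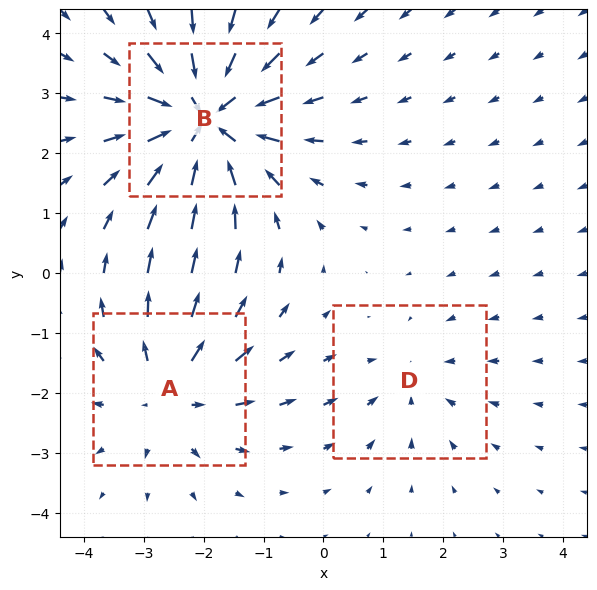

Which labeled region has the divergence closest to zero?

Divergence at each region's feature centre — A: about +3, B: about -4, D: about -2. Region D is closest to zero.

D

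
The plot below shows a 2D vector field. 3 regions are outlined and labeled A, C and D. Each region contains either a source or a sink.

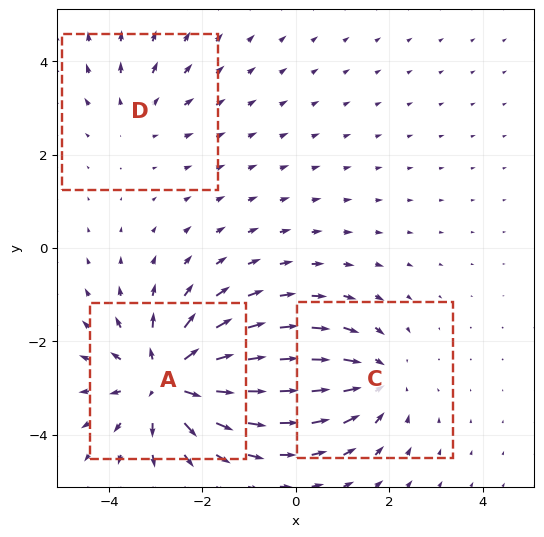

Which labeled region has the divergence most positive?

A

Divergence at each region's feature centre — A: about +5, C: about -3, D: about +2. Region A is most positive.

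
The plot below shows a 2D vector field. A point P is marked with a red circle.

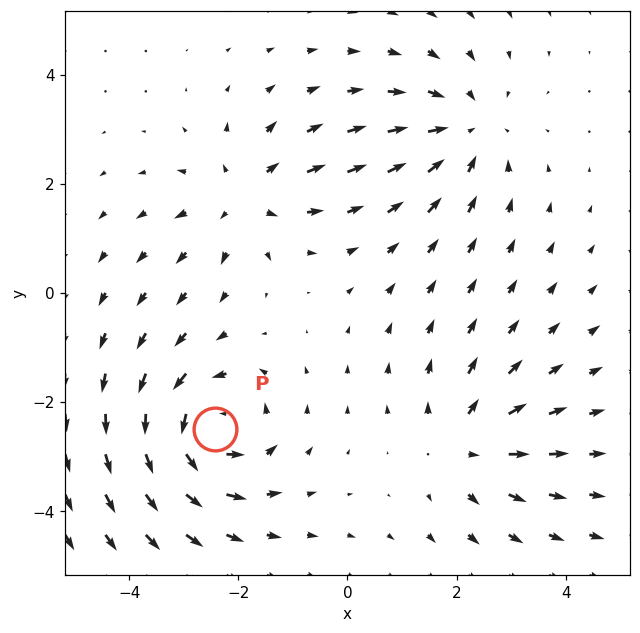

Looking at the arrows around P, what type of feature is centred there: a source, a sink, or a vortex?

vortex

At P (-2.4, -2.5) the arrows circulate counterclockwise. Divergence ≈0, curl about +5 — near-zero divergence with nonzero curl is a vortex.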